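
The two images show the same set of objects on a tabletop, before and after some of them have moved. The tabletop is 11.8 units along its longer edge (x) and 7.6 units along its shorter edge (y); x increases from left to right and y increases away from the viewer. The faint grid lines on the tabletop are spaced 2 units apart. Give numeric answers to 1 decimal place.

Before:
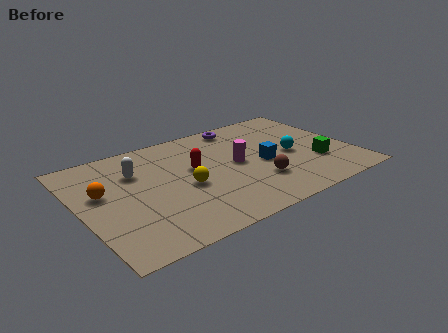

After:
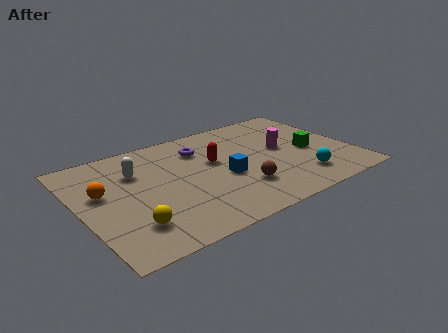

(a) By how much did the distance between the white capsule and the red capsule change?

+0.8

They were about 2.6 units apart before and 3.4 after — 0.8 units further apart.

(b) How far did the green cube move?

1.0

The green cube moved from about (10.1, 2.4) to (10.0, 3.4), a distance of √(0.1² + 1.0²) ≈ 1.0.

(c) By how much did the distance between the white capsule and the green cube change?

-0.4

They were about 8.0 units apart before and 7.6 after — 0.4 units closer together.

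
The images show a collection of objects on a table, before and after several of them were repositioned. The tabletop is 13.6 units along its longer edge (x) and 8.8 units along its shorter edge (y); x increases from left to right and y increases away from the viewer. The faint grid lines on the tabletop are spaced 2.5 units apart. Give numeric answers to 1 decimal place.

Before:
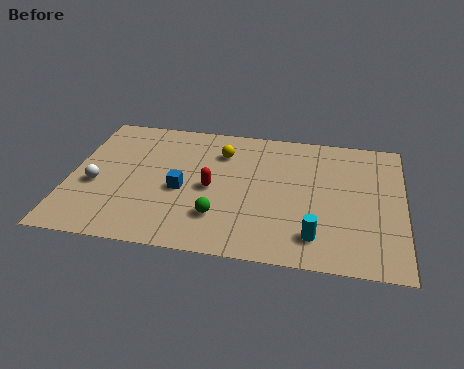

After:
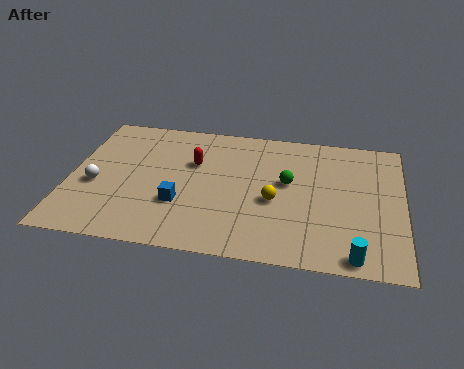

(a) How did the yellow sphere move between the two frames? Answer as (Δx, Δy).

(2.3, -2.9)

From the two frames, the yellow sphere sits at roughly (6.1, 6.6) before and (8.4, 3.7) after.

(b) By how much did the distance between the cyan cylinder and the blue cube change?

+1.5

The distance was about 5.9 in the first image and 7.4 in the second, so they moved 1.5 units further apart.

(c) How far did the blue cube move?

0.9

The blue cube was near (4.6, 3.8) before and (4.6, 2.9) after, so it travelled √(0.0² + 0.9²) ≈ 0.9 units.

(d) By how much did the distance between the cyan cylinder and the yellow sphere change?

-1.9

The distance was about 6.3 in the first image and 4.4 in the second, so they moved 1.9 units closer together.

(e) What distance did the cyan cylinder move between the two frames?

1.8

From (10.1, 1.7) to (11.7, 0.8), the cyan cylinder covered √(1.6² + 0.9²) ≈ 1.8 units.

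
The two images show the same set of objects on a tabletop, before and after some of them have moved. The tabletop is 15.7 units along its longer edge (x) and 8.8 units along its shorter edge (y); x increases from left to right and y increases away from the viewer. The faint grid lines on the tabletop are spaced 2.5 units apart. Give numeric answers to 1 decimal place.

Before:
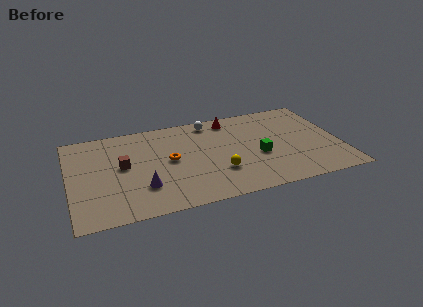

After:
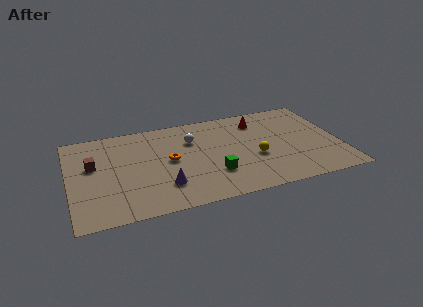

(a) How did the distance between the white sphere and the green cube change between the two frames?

-1.1

Before: roughly 4.8 units apart; after: 3.7. That's 1.1 units closer together.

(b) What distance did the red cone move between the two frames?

1.7

The red cone was near (9.6, 7.6) before and (11.2, 7.0) after, so it travelled √(1.6² + 0.6²) ≈ 1.7 units.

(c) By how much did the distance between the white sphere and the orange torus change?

-1.9

They were about 4.0 units apart before and 2.1 after — 1.9 units closer together.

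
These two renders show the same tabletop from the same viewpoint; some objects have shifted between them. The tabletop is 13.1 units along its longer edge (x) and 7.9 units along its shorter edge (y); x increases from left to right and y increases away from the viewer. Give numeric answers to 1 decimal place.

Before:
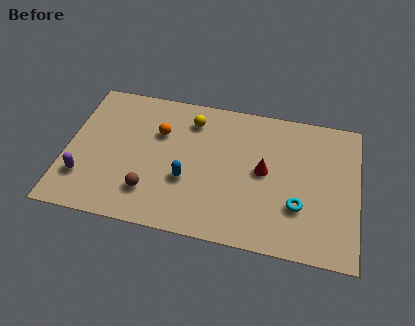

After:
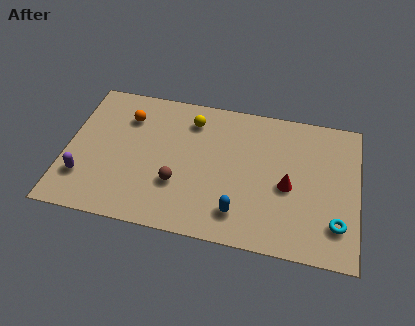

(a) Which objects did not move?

the yellow sphere and the purple capsule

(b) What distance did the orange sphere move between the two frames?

1.6

The orange sphere was near (4.1, 5.3) before and (2.6, 5.9) after, so it travelled √(1.5² + 0.6²) ≈ 1.6 units.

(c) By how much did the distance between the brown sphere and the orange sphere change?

+0.7

They were about 3.4 units apart before and 4.1 after — 0.7 units further apart.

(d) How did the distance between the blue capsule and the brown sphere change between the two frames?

+1.1

The distance was about 1.9 in the first image and 3.0 in the second, so they moved 1.1 units further apart.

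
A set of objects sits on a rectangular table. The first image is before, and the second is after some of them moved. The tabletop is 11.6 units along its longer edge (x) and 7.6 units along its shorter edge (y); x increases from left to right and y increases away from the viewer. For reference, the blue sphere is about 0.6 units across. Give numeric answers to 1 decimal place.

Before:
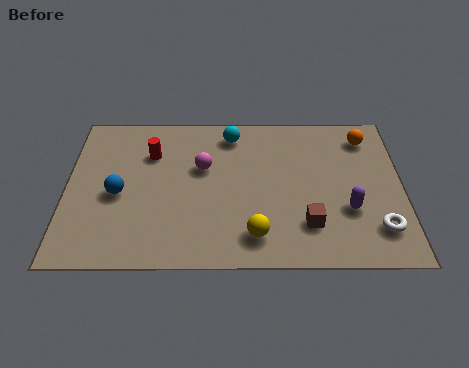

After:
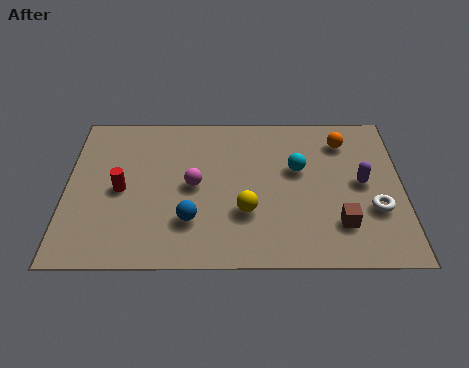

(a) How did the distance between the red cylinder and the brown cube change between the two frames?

+1.3

They were about 6.4 units apart before and 7.7 after — 1.3 units further apart.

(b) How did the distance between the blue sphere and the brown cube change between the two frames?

-1.6

They were about 6.7 units apart before and 5.1 after — 1.6 units closer together.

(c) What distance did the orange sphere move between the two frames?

0.8

The orange sphere moved from about (10.4, 6.2) to (9.6, 6.0), a distance of √(0.8² + 0.2²) ≈ 0.8.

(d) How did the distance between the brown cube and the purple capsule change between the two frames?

+0.6

They were about 1.6 units apart before and 2.2 after — 0.6 units further apart.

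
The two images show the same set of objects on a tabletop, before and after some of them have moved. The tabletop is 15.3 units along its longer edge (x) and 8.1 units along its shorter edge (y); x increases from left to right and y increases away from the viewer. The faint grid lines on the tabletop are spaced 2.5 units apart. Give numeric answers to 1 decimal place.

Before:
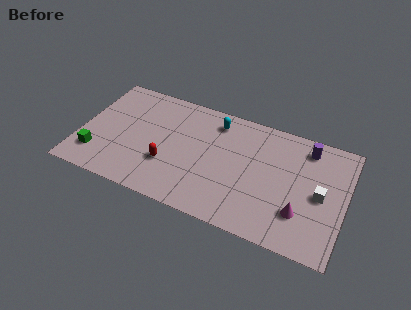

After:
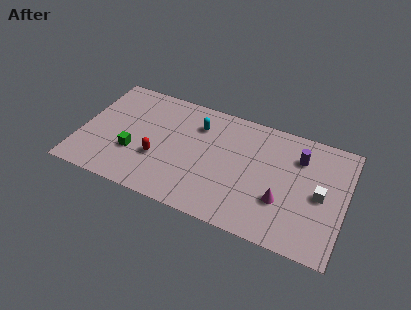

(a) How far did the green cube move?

2.3

The green cube was near (1.1, 1.9) before and (3.2, 2.8) after, so it travelled √(2.1² + 0.9²) ≈ 2.3 units.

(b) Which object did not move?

the white cube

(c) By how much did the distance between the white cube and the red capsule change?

+0.6

Before: roughly 8.8 units apart; after: 9.4. That's 0.6 units further apart.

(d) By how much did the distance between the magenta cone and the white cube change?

+0.5

Before: roughly 1.9 units apart; after: 2.4. That's 0.5 units further apart.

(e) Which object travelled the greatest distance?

the green cube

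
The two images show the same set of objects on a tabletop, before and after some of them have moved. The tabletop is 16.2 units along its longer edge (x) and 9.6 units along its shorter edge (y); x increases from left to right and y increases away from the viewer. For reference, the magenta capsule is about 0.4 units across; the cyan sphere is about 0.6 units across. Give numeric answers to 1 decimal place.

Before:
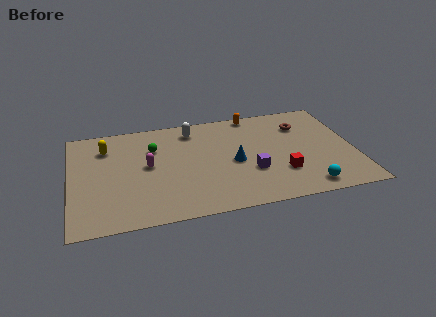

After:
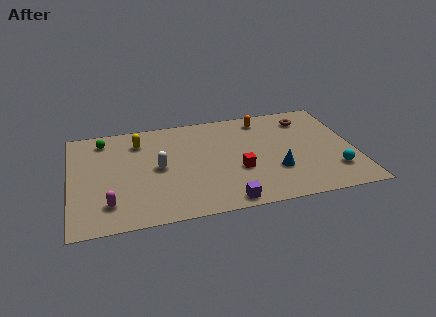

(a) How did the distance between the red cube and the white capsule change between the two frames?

-2.4

Before: roughly 7.1 units apart; after: 4.7. That's 2.4 units closer together.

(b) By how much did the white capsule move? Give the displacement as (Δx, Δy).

(-2.1, -3.2)

The white capsule was at about (7.1, 8.0) and moved to about (5.0, 4.8).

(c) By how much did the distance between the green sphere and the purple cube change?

+3.4

Before: roughly 6.4 units apart; after: 9.8. That's 3.4 units further apart.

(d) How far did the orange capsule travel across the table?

0.8

The orange capsule moved from about (10.7, 8.8) to (11.2, 8.2), a distance of √(0.5² + 0.6²) ≈ 0.8.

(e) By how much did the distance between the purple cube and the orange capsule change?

+2.2

The distance was about 5.5 in the first image and 7.7 in the second, so they moved 2.2 units further apart.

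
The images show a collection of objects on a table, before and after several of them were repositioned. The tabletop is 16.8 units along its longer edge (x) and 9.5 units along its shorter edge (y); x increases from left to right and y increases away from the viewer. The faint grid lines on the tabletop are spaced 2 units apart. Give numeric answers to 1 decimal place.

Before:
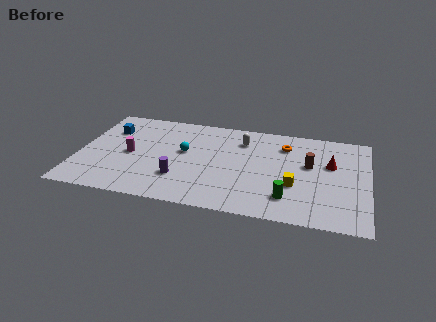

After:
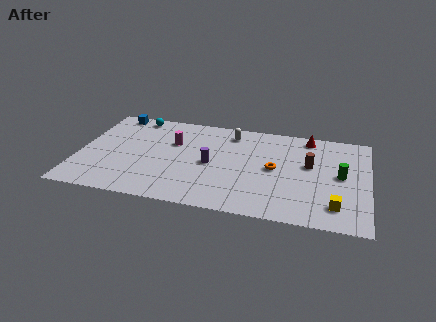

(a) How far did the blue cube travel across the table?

1.8

From (1.6, 6.8) to (1.7, 8.6), the blue cube covered √(0.1² + 1.8²) ≈ 1.8 units.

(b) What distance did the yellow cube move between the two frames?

2.8

The yellow cube was near (12.6, 3.4) before and (15.0, 1.9) after, so it travelled √(2.4² + 1.5²) ≈ 2.8 units.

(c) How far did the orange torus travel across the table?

2.5

The orange torus was near (11.9, 7.3) before and (11.4, 4.8) after, so it travelled √(0.5² + 2.5²) ≈ 2.5 units.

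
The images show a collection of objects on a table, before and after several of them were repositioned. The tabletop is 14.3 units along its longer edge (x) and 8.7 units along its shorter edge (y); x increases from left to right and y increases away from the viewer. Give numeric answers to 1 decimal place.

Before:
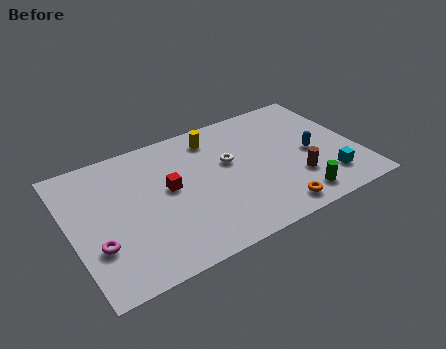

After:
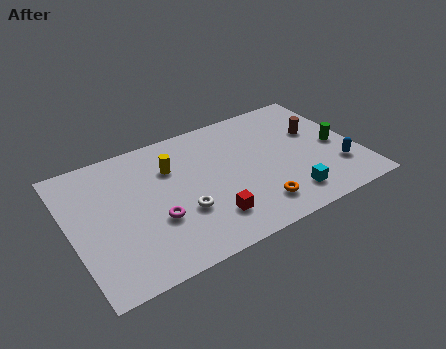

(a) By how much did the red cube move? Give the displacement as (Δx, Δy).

(1.6, -2.8)

The red cube was at about (4.9, 4.8) and moved to about (6.5, 2.0).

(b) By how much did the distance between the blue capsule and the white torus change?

+3.6

Before: roughly 4.2 units apart; after: 7.8. That's 3.6 units further apart.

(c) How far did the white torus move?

3.5

From (8.0, 5.2) to (5.3, 3.0), the white torus covered √(2.7² + 2.2²) ≈ 3.5 units.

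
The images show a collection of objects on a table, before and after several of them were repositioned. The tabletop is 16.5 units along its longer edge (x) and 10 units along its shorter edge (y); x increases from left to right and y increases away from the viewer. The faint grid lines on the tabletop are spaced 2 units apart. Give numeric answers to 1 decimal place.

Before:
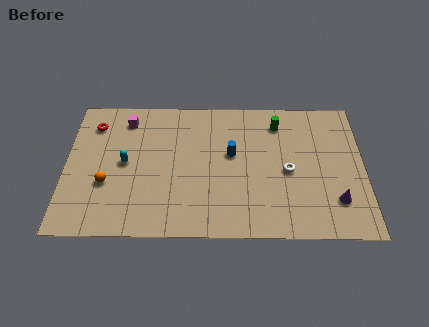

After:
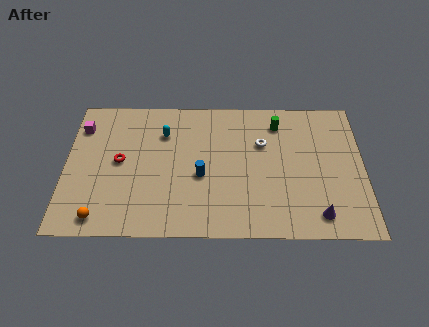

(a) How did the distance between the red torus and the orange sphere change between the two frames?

-0.3

The distance was about 4.4 in the first image and 4.1 in the second, so they moved 0.3 units closer together.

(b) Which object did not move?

the green cylinder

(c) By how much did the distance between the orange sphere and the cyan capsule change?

+5.2

The distance was about 1.8 in the first image and 7.0 in the second, so they moved 5.2 units further apart.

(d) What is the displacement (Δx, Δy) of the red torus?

(1.5, -2.7)

The red torus was at about (1.5, 7.9) and moved to about (3.0, 5.2).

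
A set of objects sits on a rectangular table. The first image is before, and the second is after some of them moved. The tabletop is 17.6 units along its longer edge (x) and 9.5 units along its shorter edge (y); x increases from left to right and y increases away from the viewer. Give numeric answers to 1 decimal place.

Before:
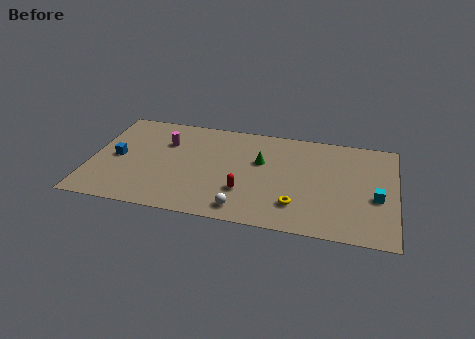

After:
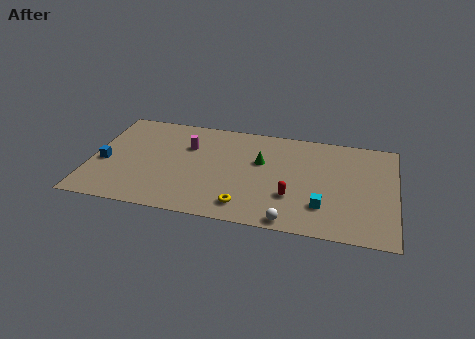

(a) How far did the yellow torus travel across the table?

3.0

The yellow torus moved from about (12.0, 2.3) to (9.1, 1.6), a distance of √(2.9² + 0.7²) ≈ 3.0.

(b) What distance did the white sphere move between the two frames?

2.7

The white sphere moved from about (9.0, 1.3) to (11.7, 0.8), a distance of √(2.7² + 0.5²) ≈ 2.7.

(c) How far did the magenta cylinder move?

1.3

From (4.2, 6.6) to (5.5, 6.5), the magenta cylinder covered √(1.3² + 0.1²) ≈ 1.3 units.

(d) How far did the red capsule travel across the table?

2.7

The red capsule moved from about (9.0, 2.9) to (11.7, 3.0), a distance of √(2.7² + 0.1²) ≈ 2.7.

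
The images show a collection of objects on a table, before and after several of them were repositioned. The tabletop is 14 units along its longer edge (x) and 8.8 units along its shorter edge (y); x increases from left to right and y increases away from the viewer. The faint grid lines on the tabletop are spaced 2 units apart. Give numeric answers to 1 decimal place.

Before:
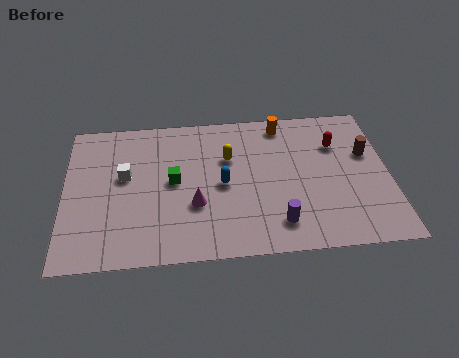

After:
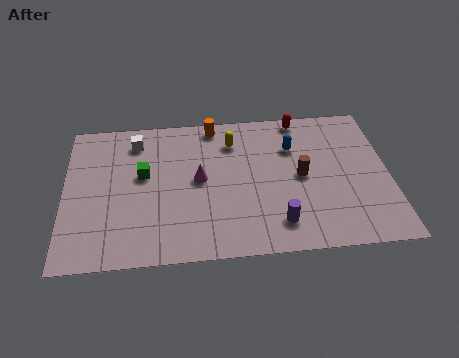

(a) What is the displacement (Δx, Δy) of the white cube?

(0.5, 2.1)

From the two frames, the white cube sits at roughly (2.6, 5.1) before and (3.1, 7.2) after.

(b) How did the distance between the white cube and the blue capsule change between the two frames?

+2.6

The distance was about 4.3 in the first image and 6.9 in the second, so they moved 2.6 units further apart.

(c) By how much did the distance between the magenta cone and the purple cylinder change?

+0.6

Before: roughly 3.8 units apart; after: 4.4. That's 0.6 units further apart.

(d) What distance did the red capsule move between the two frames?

2.3

The red capsule was near (11.8, 6.2) before and (10.3, 8.0) after, so it travelled √(1.5² + 1.8²) ≈ 2.3 units.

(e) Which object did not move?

the purple cylinder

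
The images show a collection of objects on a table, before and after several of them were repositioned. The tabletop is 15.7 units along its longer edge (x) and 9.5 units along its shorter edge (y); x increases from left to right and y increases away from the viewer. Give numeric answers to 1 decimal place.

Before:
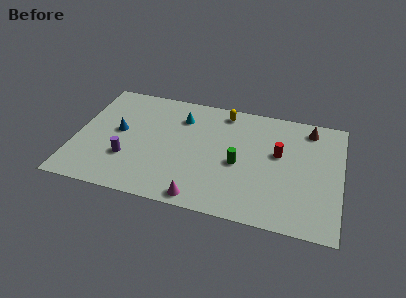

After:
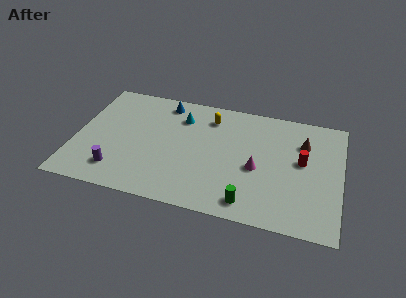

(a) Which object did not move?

the cyan cone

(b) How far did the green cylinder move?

3.0

The green cylinder moved from about (9.7, 4.2) to (10.5, 1.3), a distance of √(0.8² + 2.9²) ≈ 3.0.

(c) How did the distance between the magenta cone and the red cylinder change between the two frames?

-3.5

Before: roughly 6.4 units apart; after: 2.9. That's 3.5 units closer together.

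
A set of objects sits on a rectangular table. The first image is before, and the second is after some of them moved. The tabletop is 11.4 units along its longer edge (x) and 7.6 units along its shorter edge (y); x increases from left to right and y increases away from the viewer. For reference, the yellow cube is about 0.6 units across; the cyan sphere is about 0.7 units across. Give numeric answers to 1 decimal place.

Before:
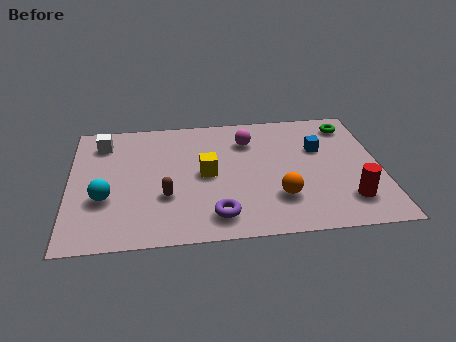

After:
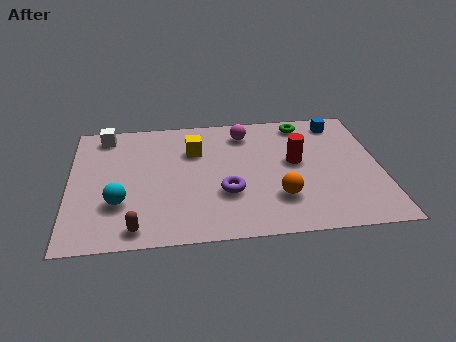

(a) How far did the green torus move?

1.7

The green torus was near (10.4, 6.3) before and (8.7, 6.6) after, so it travelled √(1.7² + 0.3²) ≈ 1.7 units.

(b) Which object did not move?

the orange sphere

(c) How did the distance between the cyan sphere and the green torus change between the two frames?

-1.7

They were about 9.8 units apart before and 8.1 after — 1.7 units closer together.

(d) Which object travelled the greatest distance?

the red cylinder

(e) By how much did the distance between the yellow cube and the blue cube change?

+1.2

They were about 4.3 units apart before and 5.5 after — 1.2 units further apart.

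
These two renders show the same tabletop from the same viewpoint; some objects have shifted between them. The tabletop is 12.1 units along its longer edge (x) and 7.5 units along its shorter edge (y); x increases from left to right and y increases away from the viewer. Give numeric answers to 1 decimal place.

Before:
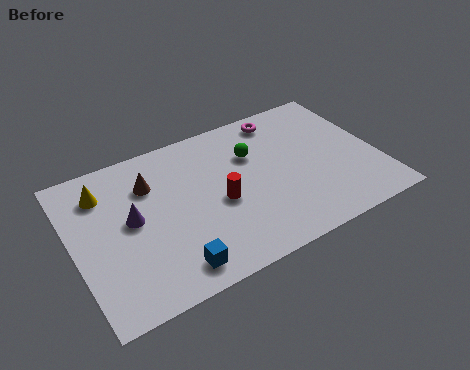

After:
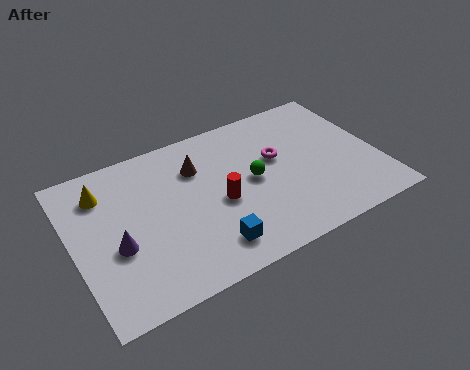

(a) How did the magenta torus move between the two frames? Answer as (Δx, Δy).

(-0.5, -2.0)

The magenta torus was at about (8.7, 6.5) and moved to about (8.2, 4.5).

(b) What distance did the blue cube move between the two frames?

1.5

The blue cube was near (3.5, 1.1) before and (5.0, 1.4) after, so it travelled √(1.5² + 0.3²) ≈ 1.5 units.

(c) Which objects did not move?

the red cylinder and the yellow cone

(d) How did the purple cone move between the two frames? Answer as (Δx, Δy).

(-0.7, -1.0)

The purple cone was at about (2.3, 4.0) and moved to about (1.6, 3.0).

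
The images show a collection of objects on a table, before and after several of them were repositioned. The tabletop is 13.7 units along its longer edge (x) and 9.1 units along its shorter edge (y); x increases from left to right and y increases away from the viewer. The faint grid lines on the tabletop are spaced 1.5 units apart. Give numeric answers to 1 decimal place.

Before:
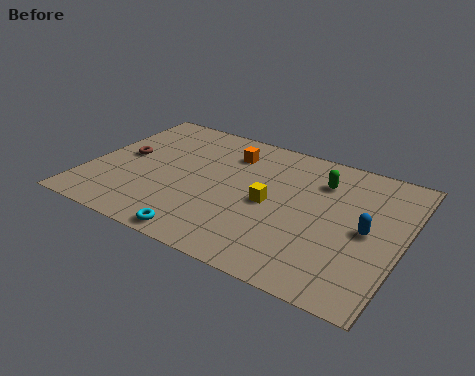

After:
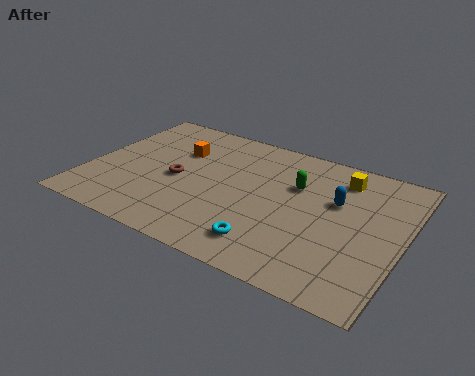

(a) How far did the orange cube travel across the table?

2.3

The orange cube was near (5.8, 7.0) before and (3.6, 6.2) after, so it travelled √(2.2² + 0.8²) ≈ 2.3 units.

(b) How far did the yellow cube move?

4.1

The yellow cube was near (8.0, 4.3) before and (10.7, 7.4) after, so it travelled √(2.7² + 3.1²) ≈ 4.1 units.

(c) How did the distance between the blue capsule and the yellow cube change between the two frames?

-2.5

They were about 4.2 units apart before and 1.7 after — 2.5 units closer together.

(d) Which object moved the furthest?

the yellow cube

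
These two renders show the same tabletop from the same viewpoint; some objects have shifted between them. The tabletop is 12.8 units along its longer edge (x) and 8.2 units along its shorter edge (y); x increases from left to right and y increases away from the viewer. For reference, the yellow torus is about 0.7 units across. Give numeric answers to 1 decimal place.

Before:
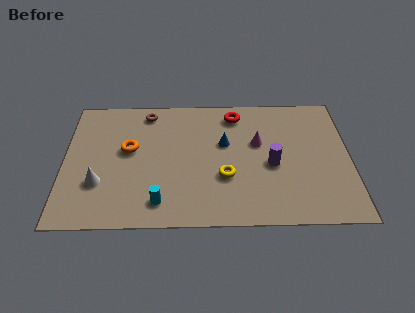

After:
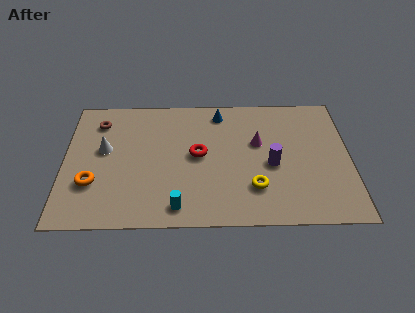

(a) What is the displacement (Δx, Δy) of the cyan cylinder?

(0.8, -0.3)

From the two frames, the cyan cylinder sits at roughly (4.3, 1.4) before and (5.1, 1.1) after.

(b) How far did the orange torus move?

2.6

From (2.9, 4.7) to (1.3, 2.6), the orange torus covered √(1.6² + 2.1²) ≈ 2.6 units.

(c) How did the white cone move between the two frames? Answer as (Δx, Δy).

(0.2, 2.1)

From the two frames, the white cone sits at roughly (1.6, 2.6) before and (1.8, 4.7) after.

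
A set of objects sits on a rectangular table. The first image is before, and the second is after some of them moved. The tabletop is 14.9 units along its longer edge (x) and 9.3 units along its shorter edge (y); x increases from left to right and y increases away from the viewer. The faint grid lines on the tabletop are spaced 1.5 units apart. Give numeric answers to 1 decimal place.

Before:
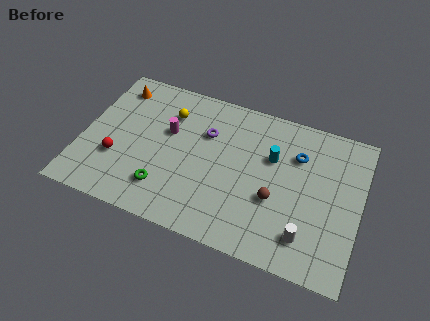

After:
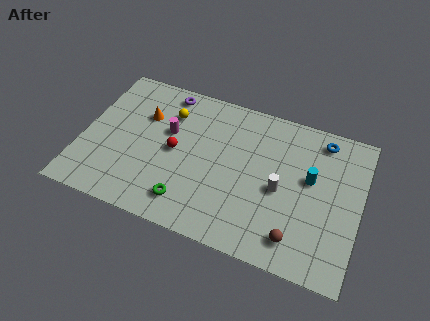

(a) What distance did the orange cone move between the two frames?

2.2

The orange cone moved from about (1.4, 7.7) to (3.1, 6.3), a distance of √(1.7² + 1.4²) ≈ 2.2.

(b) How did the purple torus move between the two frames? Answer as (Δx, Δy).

(-2.4, 1.9)

The purple torus was at about (6.5, 6.3) and moved to about (4.1, 8.2).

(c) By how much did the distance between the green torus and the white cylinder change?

-2.3

The distance was about 7.6 in the first image and 5.3 in the second, so they moved 2.3 units closer together.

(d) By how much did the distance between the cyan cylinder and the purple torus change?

+5.0

They were about 3.6 units apart before and 8.6 after — 5.0 units further apart.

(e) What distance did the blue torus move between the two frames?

1.8

The blue torus moved from about (11.4, 6.6) to (12.6, 8.0), a distance of √(1.2² + 1.4²) ≈ 1.8.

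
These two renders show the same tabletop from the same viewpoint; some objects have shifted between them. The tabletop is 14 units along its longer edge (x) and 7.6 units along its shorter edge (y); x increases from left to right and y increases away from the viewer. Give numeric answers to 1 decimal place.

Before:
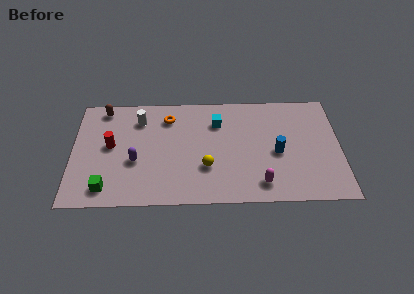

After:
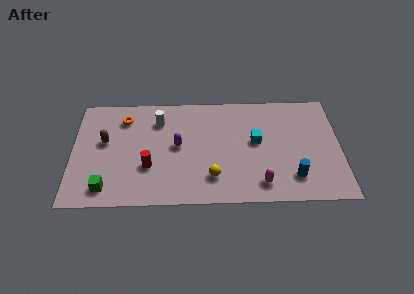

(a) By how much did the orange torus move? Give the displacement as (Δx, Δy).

(-2.3, 0.0)

The orange torus was at about (5.0, 6.0) and moved to about (2.7, 6.0).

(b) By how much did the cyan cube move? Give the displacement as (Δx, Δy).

(2.0, -1.4)

The cyan cube was at about (7.6, 5.6) and moved to about (9.6, 4.2).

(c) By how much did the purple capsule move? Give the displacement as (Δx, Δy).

(2.2, 1.0)

From the two frames, the purple capsule sits at roughly (3.3, 3.0) before and (5.5, 4.0) after.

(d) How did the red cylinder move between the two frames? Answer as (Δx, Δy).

(2.0, -1.5)

The red cylinder started near (2.0, 4.1) and ended near (4.0, 2.6).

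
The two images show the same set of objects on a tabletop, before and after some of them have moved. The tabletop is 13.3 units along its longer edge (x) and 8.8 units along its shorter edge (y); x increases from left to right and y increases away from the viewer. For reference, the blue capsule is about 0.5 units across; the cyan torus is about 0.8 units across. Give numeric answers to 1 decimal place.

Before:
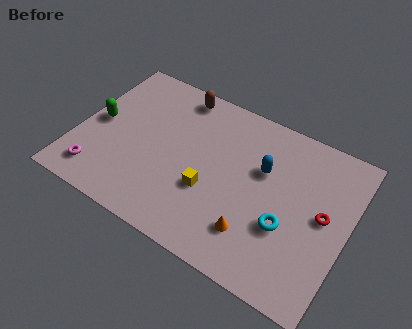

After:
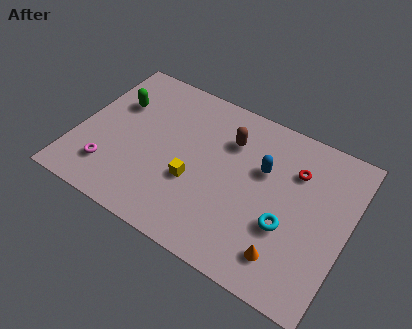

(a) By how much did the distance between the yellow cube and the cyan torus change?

+0.8

The distance was about 3.8 in the first image and 4.6 in the second, so they moved 0.8 units further apart.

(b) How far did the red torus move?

2.3

The red torus was near (12.1, 4.6) before and (10.5, 6.3) after, so it travelled √(1.6² + 1.7²) ≈ 2.3 units.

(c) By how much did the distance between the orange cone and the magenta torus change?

+1.1

The distance was about 7.7 in the first image and 8.8 in the second, so they moved 1.1 units further apart.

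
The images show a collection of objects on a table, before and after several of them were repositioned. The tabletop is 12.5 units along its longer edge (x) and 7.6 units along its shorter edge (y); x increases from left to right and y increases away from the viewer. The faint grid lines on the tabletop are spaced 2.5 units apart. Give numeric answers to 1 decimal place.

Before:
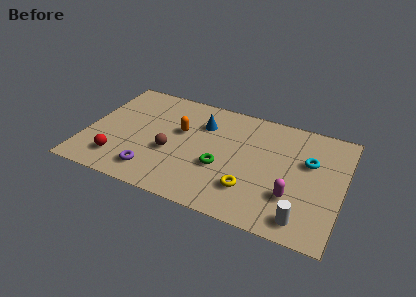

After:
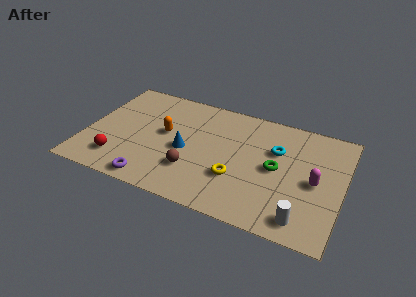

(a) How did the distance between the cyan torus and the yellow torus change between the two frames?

-0.8

Before: roughly 3.8 units apart; after: 3.0. That's 0.8 units closer together.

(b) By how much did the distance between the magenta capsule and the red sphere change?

+1.2

They were about 8.4 units apart before and 9.6 after — 1.2 units further apart.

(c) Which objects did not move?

the red sphere and the white cylinder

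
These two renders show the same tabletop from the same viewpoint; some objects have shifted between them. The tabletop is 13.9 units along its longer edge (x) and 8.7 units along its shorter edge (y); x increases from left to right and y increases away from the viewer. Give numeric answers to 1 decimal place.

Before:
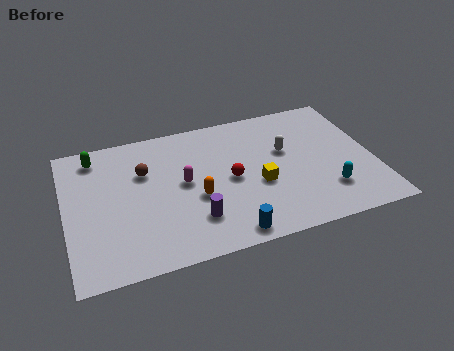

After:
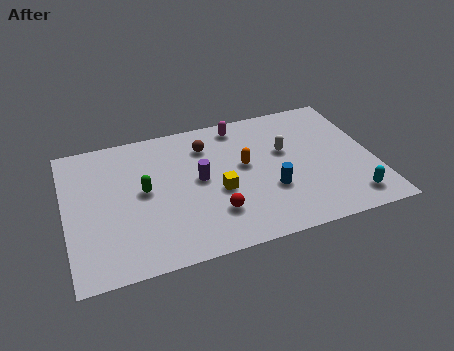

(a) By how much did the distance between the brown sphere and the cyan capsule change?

-0.7

The distance was about 8.8 in the first image and 8.1 in the second, so they moved 0.7 units closer together.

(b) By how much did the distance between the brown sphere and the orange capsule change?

-0.8

Before: roughly 3.2 units apart; after: 2.4. That's 0.8 units closer together.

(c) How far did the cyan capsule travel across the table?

1.3

The cyan capsule was near (11.6, 2.2) before and (12.6, 1.4) after, so it travelled √(1.0² + 0.8²) ≈ 1.3 units.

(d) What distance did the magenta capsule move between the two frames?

4.1

The magenta capsule moved from about (5.3, 4.6) to (8.1, 7.6), a distance of √(2.8² + 3.0²) ≈ 4.1.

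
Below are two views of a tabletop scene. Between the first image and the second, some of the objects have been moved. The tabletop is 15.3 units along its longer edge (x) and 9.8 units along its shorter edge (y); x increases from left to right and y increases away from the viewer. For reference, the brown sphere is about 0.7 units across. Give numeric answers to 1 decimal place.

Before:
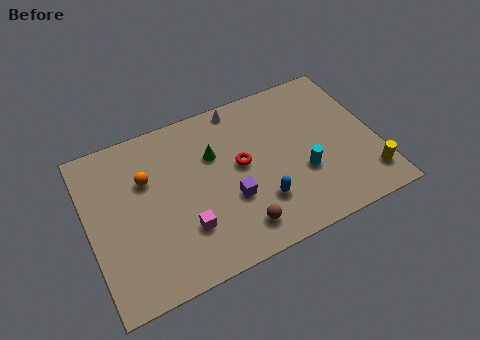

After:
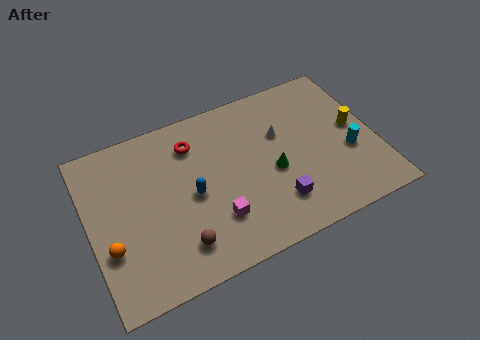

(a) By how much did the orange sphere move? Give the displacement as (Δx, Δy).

(-2.3, -3.2)

The orange sphere started near (3.2, 6.5) and ended near (0.9, 3.3).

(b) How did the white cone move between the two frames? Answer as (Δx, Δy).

(1.9, -2.6)

The white cone started near (8.5, 8.9) and ended near (10.4, 6.3).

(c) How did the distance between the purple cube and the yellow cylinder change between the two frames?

-1.9

They were about 7.4 units apart before and 5.5 after — 1.9 units closer together.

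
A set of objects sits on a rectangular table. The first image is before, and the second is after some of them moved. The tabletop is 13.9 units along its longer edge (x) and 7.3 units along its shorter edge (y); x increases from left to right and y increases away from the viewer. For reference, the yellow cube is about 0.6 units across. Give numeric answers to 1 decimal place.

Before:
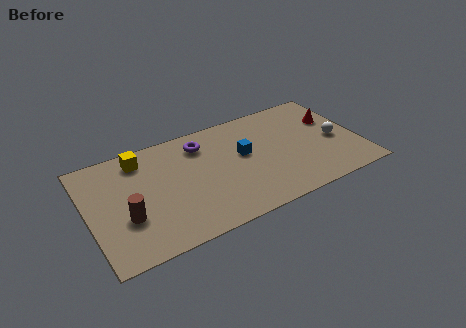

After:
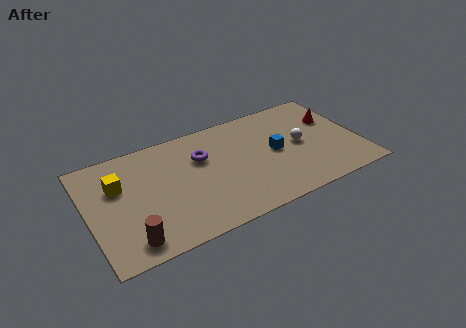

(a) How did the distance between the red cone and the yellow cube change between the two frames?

+1.2

The distance was about 10.0 in the first image and 11.2 in the second, so they moved 1.2 units further apart.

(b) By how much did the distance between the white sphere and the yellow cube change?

-0.8

They were about 10.2 units apart before and 9.4 after — 0.8 units closer together.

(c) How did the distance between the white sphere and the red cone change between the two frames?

+0.7

Before: roughly 1.5 units apart; after: 2.2. That's 0.7 units further apart.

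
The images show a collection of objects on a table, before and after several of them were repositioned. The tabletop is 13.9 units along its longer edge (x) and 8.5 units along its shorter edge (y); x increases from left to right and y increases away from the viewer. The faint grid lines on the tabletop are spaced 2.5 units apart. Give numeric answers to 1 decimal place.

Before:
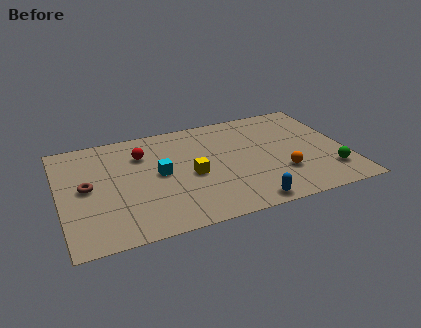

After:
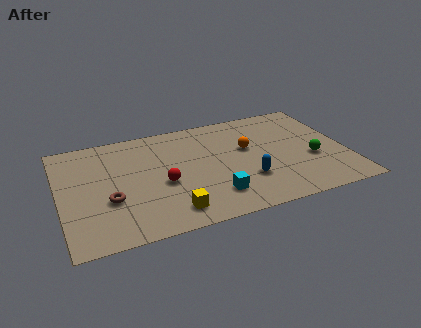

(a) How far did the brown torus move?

1.6

The brown torus was near (1.3, 4.4) before and (2.3, 3.1) after, so it travelled √(1.0² + 1.3²) ≈ 1.6 units.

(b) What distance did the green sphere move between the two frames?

1.5

The green sphere was near (12.9, 2.0) before and (12.2, 3.3) after, so it travelled √(0.7² + 1.3²) ≈ 1.5 units.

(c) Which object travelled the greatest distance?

the cyan cube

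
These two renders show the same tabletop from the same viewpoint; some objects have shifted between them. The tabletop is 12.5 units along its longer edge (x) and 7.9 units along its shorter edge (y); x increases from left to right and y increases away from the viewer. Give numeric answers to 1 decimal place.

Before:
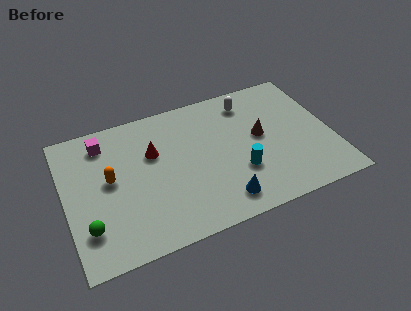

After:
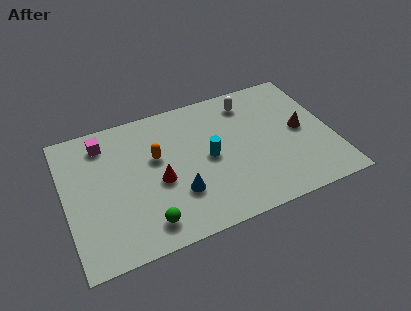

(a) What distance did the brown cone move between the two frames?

1.9

The brown cone was near (9.2, 4.3) before and (11.1, 4.0) after, so it travelled √(1.9² + 0.3²) ≈ 1.9 units.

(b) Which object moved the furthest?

the green sphere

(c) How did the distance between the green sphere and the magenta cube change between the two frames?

+0.8

Before: roughly 4.6 units apart; after: 5.4. That's 0.8 units further apart.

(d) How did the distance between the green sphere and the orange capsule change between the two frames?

+1.0

They were about 2.6 units apart before and 3.6 after — 1.0 units further apart.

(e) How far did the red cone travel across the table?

1.7

The red cone moved from about (4.2, 5.1) to (4.3, 3.4), a distance of √(0.1² + 1.7²) ≈ 1.7.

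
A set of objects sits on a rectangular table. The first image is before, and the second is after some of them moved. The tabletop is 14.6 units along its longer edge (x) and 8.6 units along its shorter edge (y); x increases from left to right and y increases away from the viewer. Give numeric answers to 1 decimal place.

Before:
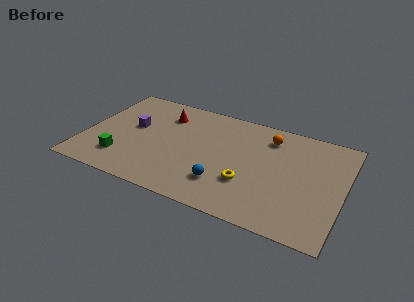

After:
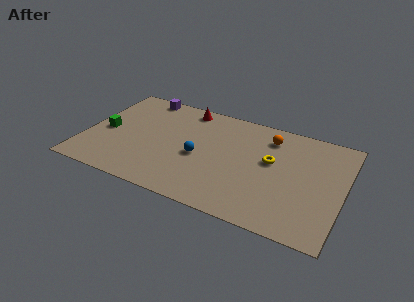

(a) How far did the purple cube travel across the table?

2.9

The purple cube moved from about (2.6, 4.9) to (2.7, 7.8), a distance of √(0.1² + 2.9²) ≈ 2.9.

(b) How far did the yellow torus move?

2.5

From (9.4, 2.8) to (10.5, 5.0), the yellow torus covered √(1.1² + 2.2²) ≈ 2.5 units.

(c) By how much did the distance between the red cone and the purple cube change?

+0.3

They were about 2.3 units apart before and 2.6 after — 0.3 units further apart.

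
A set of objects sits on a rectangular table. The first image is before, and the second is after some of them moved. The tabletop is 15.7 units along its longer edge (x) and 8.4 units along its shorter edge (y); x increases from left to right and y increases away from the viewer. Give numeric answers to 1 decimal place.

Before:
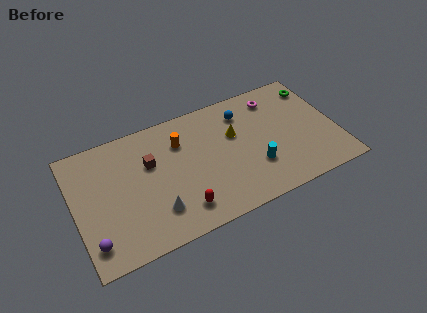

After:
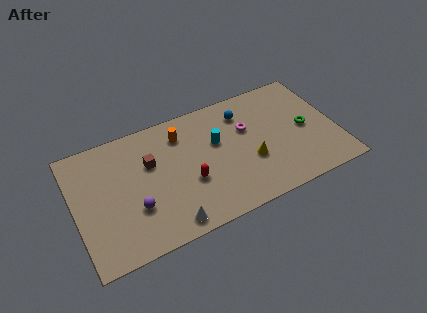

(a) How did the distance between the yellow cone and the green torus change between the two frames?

-1.8

They were about 5.4 units apart before and 3.6 after — 1.8 units closer together.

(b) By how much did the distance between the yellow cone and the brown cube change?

+1.1

They were about 5.1 units apart before and 6.2 after — 1.1 units further apart.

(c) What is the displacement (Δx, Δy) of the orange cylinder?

(0.1, 0.5)

From the two frames, the orange cylinder sits at roughly (6.5, 6.1) before and (6.6, 6.6) after.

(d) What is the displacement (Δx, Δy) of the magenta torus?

(-1.9, -1.5)

The magenta torus started near (12.4, 6.9) and ended near (10.5, 5.4).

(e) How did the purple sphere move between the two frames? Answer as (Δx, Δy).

(2.6, 1.2)

The purple sphere started near (0.8, 1.6) and ended near (3.4, 2.8).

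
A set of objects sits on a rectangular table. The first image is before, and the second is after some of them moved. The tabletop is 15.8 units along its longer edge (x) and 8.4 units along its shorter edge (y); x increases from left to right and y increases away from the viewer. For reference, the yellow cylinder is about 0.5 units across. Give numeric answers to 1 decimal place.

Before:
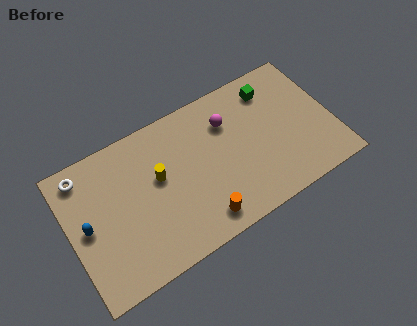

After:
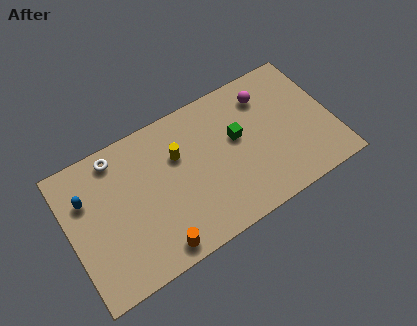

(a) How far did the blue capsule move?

1.6

The blue capsule was near (1.0, 4.2) before and (1.2, 5.8) after, so it travelled √(0.2² + 1.6²) ≈ 1.6 units.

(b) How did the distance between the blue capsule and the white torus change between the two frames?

-0.5

Before: roughly 3.0 units apart; after: 2.5. That's 0.5 units closer together.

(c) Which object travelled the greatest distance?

the green cube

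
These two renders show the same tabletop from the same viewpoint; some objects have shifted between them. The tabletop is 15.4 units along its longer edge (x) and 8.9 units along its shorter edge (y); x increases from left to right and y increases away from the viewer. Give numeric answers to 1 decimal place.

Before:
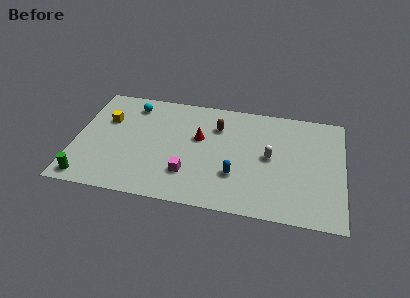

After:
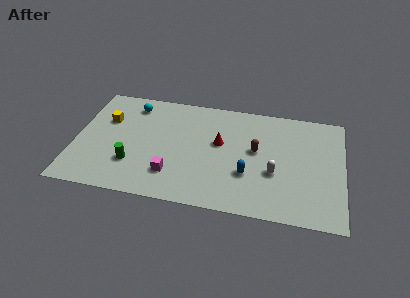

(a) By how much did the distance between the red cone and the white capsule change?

-0.5

Before: roughly 4.2 units apart; after: 3.7. That's 0.5 units closer together.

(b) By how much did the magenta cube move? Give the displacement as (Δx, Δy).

(-0.9, -0.2)

From the two frames, the magenta cube sits at roughly (6.6, 2.4) before and (5.7, 2.2) after.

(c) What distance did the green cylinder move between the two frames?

3.0

The green cylinder moved from about (0.9, 1.0) to (3.4, 2.6), a distance of √(2.5² + 1.6²) ≈ 3.0.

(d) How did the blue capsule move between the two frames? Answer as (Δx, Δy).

(0.7, 0.2)

From the two frames, the blue capsule sits at roughly (9.3, 2.8) before and (10.0, 3.0) after.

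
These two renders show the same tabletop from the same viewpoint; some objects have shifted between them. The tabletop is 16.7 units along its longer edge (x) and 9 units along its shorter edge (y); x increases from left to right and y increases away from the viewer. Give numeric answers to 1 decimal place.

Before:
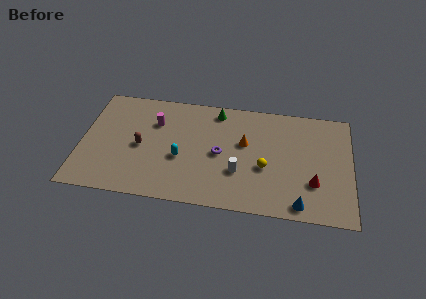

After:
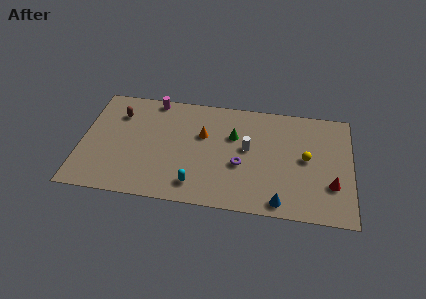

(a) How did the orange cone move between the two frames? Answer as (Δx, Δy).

(-2.6, 0.3)

From the two frames, the orange cone sits at roughly (10.1, 5.4) before and (7.5, 5.7) after.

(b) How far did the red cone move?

1.1

From (14.4, 2.8) to (15.5, 2.8), the red cone covered √(1.1² + 0.0²) ≈ 1.1 units.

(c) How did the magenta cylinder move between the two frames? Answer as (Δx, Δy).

(-0.2, 1.9)

The magenta cylinder was at about (4.5, 6.3) and moved to about (4.3, 8.2).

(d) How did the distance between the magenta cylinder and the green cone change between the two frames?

+1.5

The distance was about 4.1 in the first image and 5.6 in the second, so they moved 1.5 units further apart.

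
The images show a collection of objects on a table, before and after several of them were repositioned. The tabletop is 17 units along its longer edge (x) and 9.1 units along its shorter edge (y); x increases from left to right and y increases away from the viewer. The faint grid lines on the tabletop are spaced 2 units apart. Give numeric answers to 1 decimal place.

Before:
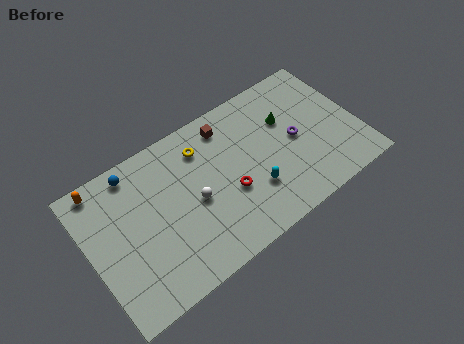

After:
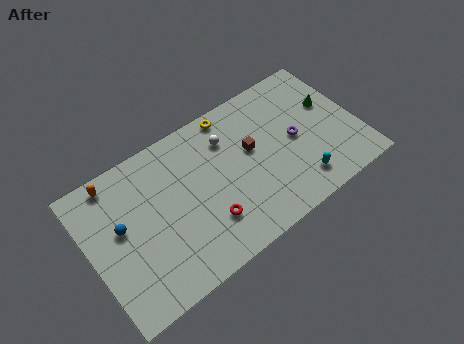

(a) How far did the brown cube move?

2.6

The brown cube was near (9.2, 7.6) before and (10.4, 5.3) after, so it travelled √(1.2² + 2.3²) ≈ 2.6 units.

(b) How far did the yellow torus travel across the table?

2.4

The yellow torus was near (7.5, 7.1) before and (9.6, 8.2) after, so it travelled √(2.1² + 1.1²) ≈ 2.4 units.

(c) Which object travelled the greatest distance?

the white sphere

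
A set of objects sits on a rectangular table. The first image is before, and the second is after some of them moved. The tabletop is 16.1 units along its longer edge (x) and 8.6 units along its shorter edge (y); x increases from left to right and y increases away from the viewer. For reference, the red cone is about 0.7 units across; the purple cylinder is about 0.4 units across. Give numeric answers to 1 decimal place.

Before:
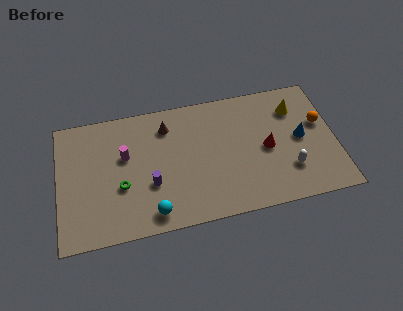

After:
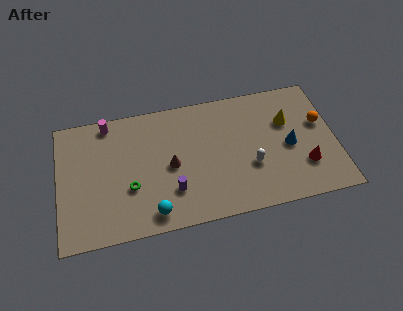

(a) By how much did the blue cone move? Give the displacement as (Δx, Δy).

(-0.7, -0.4)

The blue cone started near (14.1, 4.4) and ended near (13.4, 4.0).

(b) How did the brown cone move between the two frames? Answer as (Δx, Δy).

(0.1, -2.7)

From the two frames, the brown cone sits at roughly (6.4, 6.8) before and (6.5, 4.1) after.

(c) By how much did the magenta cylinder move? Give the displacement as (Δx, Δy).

(-0.9, 2.4)

From the two frames, the magenta cylinder sits at roughly (3.9, 5.3) before and (3.0, 7.7) after.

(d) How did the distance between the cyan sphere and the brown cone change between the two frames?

-2.6

Before: roughly 5.7 units apart; after: 3.1. That's 2.6 units closer together.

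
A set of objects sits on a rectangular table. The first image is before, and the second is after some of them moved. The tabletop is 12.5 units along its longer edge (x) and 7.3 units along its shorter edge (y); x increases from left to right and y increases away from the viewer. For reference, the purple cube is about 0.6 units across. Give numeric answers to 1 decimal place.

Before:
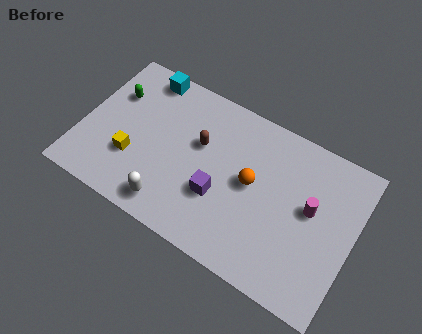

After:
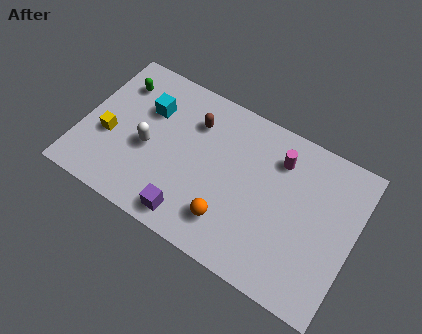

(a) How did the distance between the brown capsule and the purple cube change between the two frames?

+2.2

Before: roughly 2.2 units apart; after: 4.4. That's 2.2 units further apart.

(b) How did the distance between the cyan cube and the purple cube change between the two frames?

-0.9

They were about 5.7 units apart before and 4.8 after — 0.9 units closer together.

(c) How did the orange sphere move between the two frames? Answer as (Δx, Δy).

(-0.7, -2.2)

From the two frames, the orange sphere sits at roughly (7.8, 3.9) before and (7.1, 1.7) after.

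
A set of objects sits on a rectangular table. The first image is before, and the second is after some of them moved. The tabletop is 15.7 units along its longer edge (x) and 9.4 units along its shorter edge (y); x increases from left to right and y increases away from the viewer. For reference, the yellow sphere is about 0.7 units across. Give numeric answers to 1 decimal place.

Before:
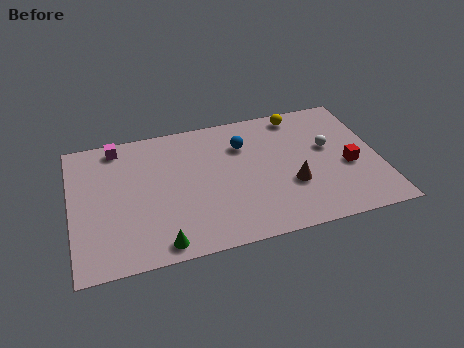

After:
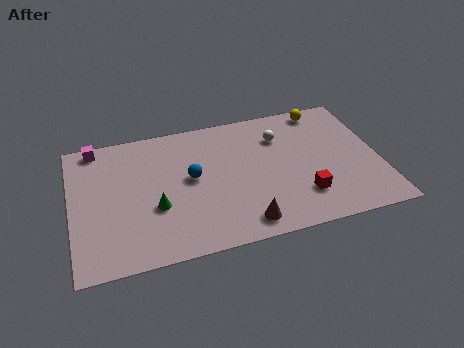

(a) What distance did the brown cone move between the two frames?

3.3

The brown cone was near (11.1, 3.3) before and (8.5, 1.3) after, so it travelled √(2.6² + 2.0²) ≈ 3.3 units.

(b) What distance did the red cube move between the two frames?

2.9

The red cube moved from about (14.1, 3.9) to (11.6, 2.4), a distance of √(2.5² + 1.5²) ≈ 2.9.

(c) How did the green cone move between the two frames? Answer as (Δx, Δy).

(-0.1, 2.5)

From the two frames, the green cone sits at roughly (4.3, 1.0) before and (4.2, 3.5) after.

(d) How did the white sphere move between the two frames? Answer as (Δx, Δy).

(-2.4, 1.4)

The white sphere was at about (13.2, 5.5) and moved to about (10.8, 6.9).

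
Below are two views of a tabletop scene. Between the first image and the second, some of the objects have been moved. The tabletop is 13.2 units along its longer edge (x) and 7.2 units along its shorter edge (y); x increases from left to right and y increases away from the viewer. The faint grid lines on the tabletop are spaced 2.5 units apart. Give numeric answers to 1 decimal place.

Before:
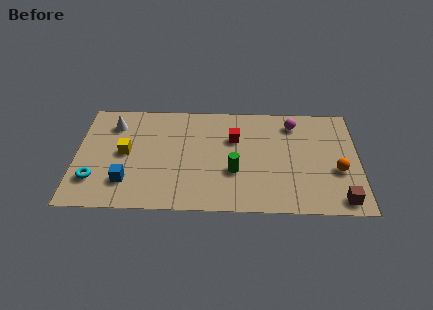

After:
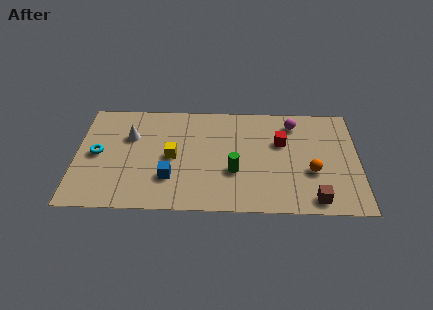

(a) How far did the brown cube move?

1.2

The brown cube moved from about (12.3, 0.9) to (11.1, 0.9), a distance of √(1.2² + 0.0²) ≈ 1.2.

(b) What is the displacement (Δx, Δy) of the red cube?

(2.2, -0.2)

The red cube started near (7.4, 4.8) and ended near (9.6, 4.6).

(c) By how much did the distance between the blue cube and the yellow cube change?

-0.5

The distance was about 1.9 in the first image and 1.4 in the second, so they moved 0.5 units closer together.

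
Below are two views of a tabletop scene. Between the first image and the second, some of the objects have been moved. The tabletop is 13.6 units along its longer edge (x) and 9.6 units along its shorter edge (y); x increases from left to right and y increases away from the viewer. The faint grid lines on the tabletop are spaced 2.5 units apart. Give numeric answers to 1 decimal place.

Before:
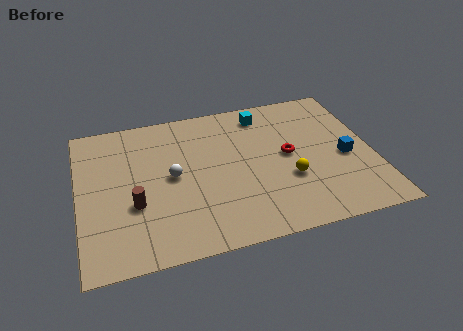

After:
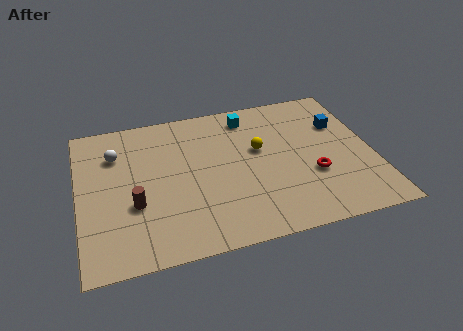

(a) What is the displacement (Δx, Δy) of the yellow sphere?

(-1.2, 2.3)

The yellow sphere was at about (9.6, 3.4) and moved to about (8.4, 5.7).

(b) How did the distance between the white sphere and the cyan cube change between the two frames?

+0.9

Before: roughly 5.5 units apart; after: 6.4. That's 0.9 units further apart.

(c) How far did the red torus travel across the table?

1.9

From (9.7, 5.0) to (10.7, 3.4), the red torus covered √(1.0² + 1.6²) ≈ 1.9 units.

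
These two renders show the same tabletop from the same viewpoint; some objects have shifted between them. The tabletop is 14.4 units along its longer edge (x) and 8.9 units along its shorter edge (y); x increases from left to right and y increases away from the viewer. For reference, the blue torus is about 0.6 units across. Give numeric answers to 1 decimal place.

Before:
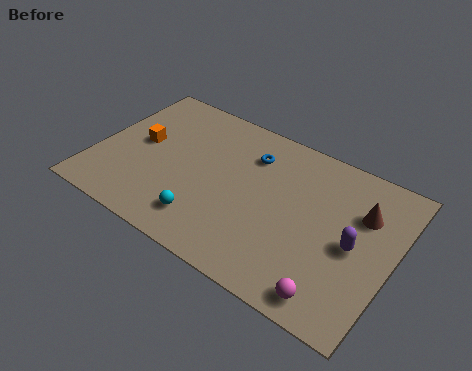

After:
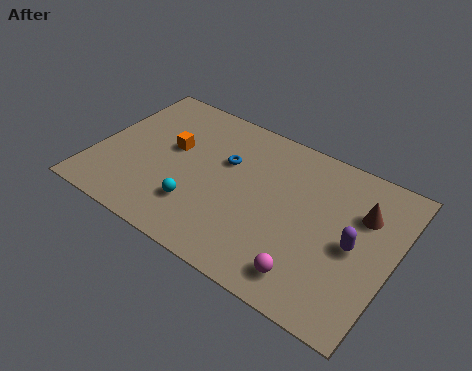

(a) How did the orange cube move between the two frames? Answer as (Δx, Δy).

(1.5, 0.4)

The orange cube was at about (2.0, 4.8) and moved to about (3.5, 5.2).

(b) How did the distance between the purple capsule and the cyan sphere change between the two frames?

+0.3

They were about 7.2 units apart before and 7.5 after — 0.3 units further apart.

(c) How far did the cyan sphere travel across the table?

0.8

From (5.8, 1.8) to (5.3, 2.4), the cyan sphere covered √(0.5² + 0.6²) ≈ 0.8 units.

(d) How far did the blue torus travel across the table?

1.5

From (7.2, 6.7) to (6.1, 5.7), the blue torus covered √(1.1² + 1.0²) ≈ 1.5 units.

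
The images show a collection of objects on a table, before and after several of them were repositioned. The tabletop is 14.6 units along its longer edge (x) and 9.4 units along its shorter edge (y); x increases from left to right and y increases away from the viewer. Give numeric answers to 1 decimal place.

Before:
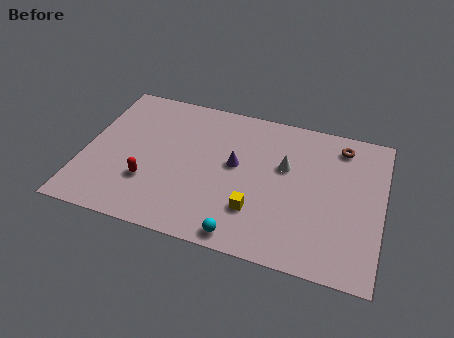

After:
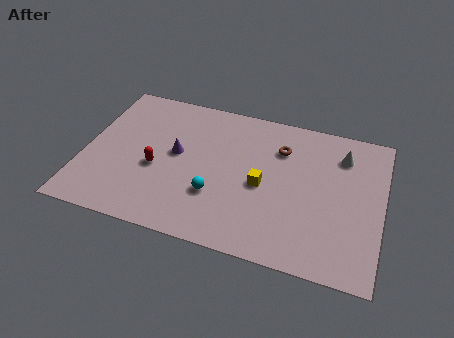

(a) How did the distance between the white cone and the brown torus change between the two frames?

-0.3

The distance was about 3.3 in the first image and 3.0 in the second, so they moved 0.3 units closer together.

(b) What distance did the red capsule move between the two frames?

1.0

The red capsule moved from about (3.3, 2.9) to (3.6, 3.9), a distance of √(0.3² + 1.0²) ≈ 1.0.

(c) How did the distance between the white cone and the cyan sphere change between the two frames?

+2.1

They were about 5.2 units apart before and 7.3 after — 2.1 units further apart.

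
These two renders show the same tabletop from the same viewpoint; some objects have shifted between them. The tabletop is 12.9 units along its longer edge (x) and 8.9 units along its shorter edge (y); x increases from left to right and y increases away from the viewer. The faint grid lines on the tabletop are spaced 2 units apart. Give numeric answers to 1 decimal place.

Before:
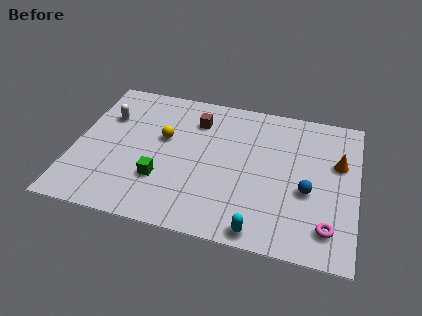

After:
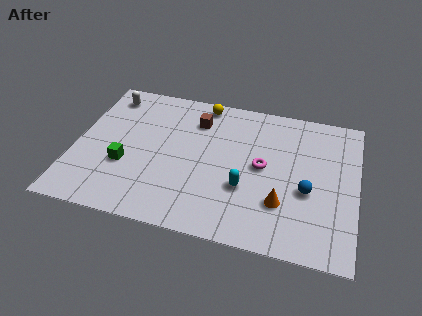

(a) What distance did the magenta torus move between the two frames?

4.2

The magenta torus was near (11.7, 1.7) before and (8.6, 4.6) after, so it travelled √(3.1² + 2.9²) ≈ 4.2 units.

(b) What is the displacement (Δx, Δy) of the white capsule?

(-0.1, 1.4)

From the two frames, the white capsule sits at roughly (1.3, 6.1) before and (1.2, 7.5) after.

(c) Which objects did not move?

the blue sphere and the brown cube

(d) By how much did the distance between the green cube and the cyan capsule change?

+0.5

They were about 5.0 units apart before and 5.5 after — 0.5 units further apart.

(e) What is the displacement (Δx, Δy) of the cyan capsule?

(-0.8, 2.3)

The cyan capsule was at about (8.7, 0.8) and moved to about (7.9, 3.1).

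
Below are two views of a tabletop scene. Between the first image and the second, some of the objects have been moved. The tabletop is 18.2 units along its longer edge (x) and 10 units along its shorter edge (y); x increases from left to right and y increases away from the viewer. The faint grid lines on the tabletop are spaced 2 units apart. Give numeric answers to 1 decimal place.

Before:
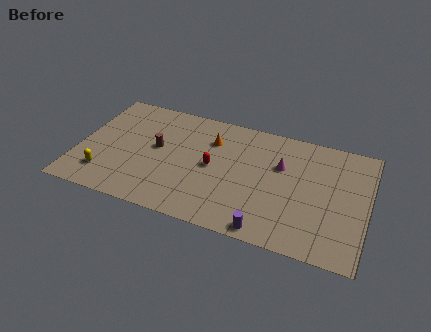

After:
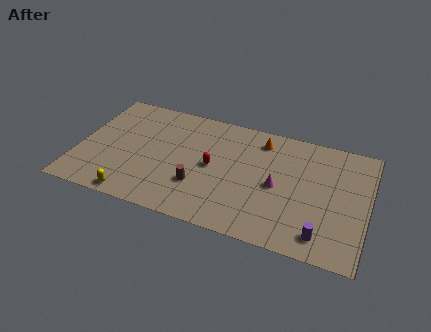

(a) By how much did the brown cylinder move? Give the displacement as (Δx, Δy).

(2.9, -2.4)

The brown cylinder was at about (4.9, 5.5) and moved to about (7.8, 3.1).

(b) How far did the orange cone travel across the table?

3.3

The orange cone was near (8.2, 7.3) before and (11.3, 8.3) after, so it travelled √(3.1² + 1.0²) ≈ 3.3 units.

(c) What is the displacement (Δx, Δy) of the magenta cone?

(-0.1, -1.8)

From the two frames, the magenta cone sits at roughly (12.7, 6.5) before and (12.6, 4.7) after.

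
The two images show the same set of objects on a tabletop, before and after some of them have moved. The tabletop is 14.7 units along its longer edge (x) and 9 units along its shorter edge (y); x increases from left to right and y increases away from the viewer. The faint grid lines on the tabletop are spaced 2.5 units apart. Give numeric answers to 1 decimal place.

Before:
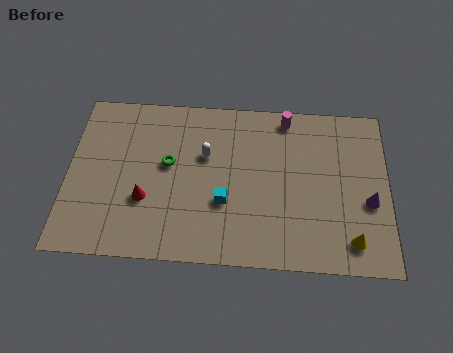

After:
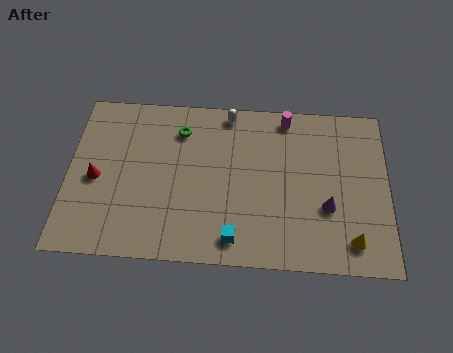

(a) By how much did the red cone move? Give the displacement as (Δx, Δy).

(-2.3, 1.0)

The red cone was at about (3.6, 3.1) and moved to about (1.3, 4.1).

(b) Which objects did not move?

the yellow cone and the magenta cylinder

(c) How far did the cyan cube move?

2.0

From (7.2, 3.2) to (7.7, 1.3), the cyan cube covered √(0.5² + 1.9²) ≈ 2.0 units.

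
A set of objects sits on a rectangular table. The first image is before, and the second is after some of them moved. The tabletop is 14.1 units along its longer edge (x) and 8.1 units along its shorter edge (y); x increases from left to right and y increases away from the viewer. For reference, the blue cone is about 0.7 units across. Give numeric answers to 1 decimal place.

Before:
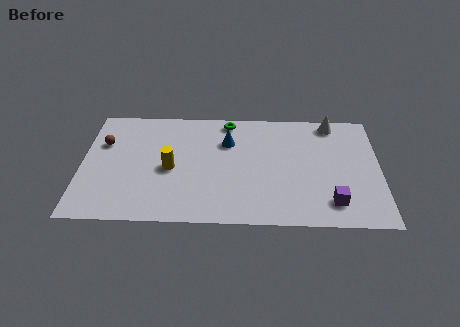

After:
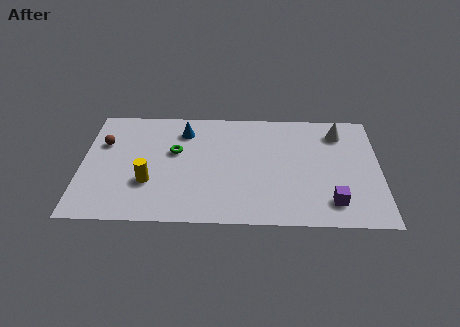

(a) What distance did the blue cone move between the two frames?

2.2

From (6.9, 5.7) to (4.8, 6.4), the blue cone covered √(2.1² + 0.7²) ≈ 2.2 units.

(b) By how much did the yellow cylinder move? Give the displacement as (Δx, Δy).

(-1.0, -1.0)

From the two frames, the yellow cylinder sits at roughly (4.2, 3.7) before and (3.2, 2.7) after.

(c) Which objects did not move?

the brown sphere and the purple cube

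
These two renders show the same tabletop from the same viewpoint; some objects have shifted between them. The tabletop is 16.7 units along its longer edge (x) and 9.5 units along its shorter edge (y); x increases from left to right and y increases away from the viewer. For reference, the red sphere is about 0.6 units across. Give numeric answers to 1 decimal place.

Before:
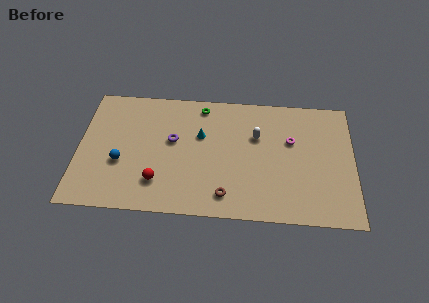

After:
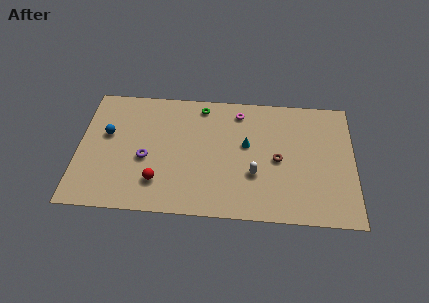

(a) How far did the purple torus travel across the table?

2.2

The purple torus was near (5.7, 5.5) before and (4.1, 4.0) after, so it travelled √(1.6² + 1.5²) ≈ 2.2 units.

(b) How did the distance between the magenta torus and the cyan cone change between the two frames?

-3.0

Before: roughly 5.5 units apart; after: 2.5. That's 3.0 units closer together.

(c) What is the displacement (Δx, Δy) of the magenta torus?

(-3.2, 2.0)

From the two frames, the magenta torus sits at roughly (12.9, 6.0) before and (9.7, 8.0) after.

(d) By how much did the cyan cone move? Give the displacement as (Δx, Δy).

(2.8, -0.5)

The cyan cone was at about (7.4, 6.0) and moved to about (10.2, 5.5).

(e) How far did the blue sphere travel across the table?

2.3

The blue sphere moved from about (2.6, 3.6) to (1.7, 5.7), a distance of √(0.9² + 2.1²) ≈ 2.3.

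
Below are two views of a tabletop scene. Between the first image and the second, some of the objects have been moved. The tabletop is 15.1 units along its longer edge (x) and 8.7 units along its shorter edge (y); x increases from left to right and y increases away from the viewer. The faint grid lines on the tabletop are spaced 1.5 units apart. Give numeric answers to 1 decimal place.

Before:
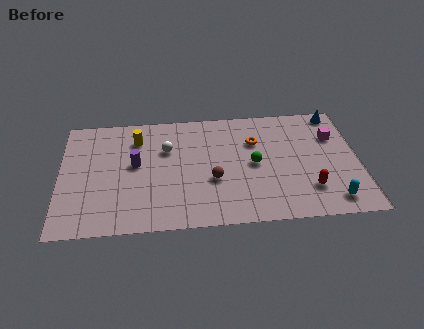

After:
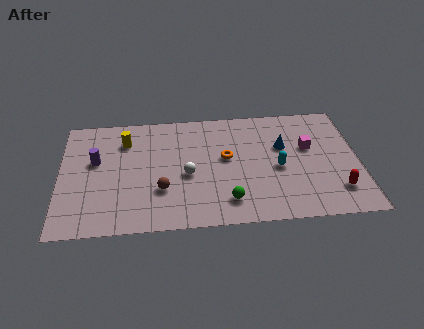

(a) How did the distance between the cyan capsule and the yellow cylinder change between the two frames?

-2.9

Before: roughly 11.1 units apart; after: 8.2. That's 2.9 units closer together.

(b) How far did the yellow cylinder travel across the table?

0.6

From (3.9, 6.7) to (3.3, 6.6), the yellow cylinder covered √(0.6² + 0.1²) ≈ 0.6 units.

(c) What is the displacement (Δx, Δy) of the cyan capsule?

(-2.6, 2.6)

The cyan capsule was at about (13.6, 1.3) and moved to about (11.0, 3.9).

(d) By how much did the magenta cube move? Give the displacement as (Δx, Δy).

(-1.3, -0.7)

From the two frames, the magenta cube sits at roughly (13.9, 6.0) before and (12.6, 5.3) after.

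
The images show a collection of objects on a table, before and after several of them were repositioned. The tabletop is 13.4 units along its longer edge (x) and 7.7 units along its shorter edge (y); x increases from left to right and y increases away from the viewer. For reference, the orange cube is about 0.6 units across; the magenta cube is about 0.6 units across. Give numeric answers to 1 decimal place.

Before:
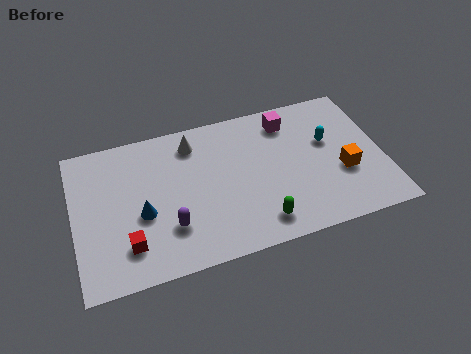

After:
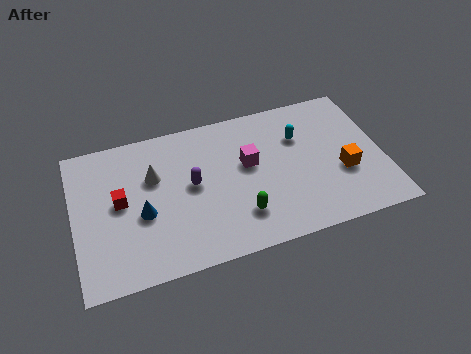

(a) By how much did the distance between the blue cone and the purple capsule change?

+0.9

They were about 1.5 units apart before and 2.4 after — 0.9 units further apart.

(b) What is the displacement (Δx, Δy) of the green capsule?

(-0.8, 0.6)

The green capsule started near (7.8, 1.3) and ended near (7.0, 1.9).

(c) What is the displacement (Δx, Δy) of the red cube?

(-0.2, 2.3)

The red cube started near (2.2, 1.8) and ended near (2.0, 4.1).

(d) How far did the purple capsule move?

2.2

The purple capsule was near (4.0, 2.2) before and (5.1, 4.1) after, so it travelled √(1.1² + 1.9²) ≈ 2.2 units.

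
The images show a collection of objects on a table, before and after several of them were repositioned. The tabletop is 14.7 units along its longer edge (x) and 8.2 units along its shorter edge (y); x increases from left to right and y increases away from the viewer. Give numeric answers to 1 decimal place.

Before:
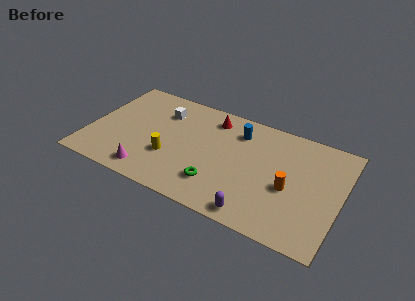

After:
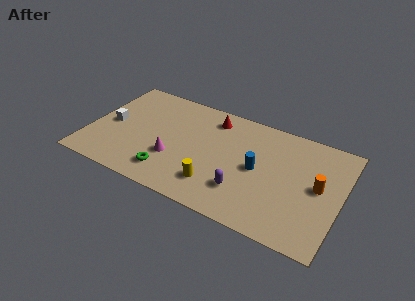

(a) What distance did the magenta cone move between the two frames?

2.0

The magenta cone was near (3.9, 1.2) before and (5.1, 2.8) after, so it travelled √(1.2² + 1.6²) ≈ 2.0 units.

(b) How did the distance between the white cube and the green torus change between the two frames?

-1.1

The distance was about 5.6 in the first image and 4.5 in the second, so they moved 1.1 units closer together.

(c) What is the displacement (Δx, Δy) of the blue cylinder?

(1.4, -2.3)

The blue cylinder was at about (8.5, 6.4) and moved to about (9.9, 4.1).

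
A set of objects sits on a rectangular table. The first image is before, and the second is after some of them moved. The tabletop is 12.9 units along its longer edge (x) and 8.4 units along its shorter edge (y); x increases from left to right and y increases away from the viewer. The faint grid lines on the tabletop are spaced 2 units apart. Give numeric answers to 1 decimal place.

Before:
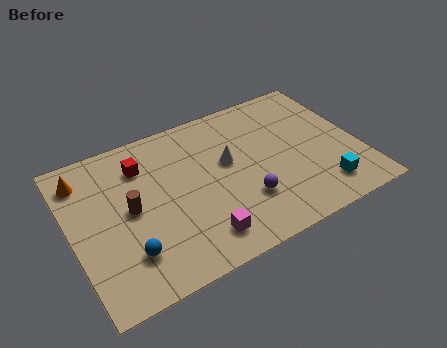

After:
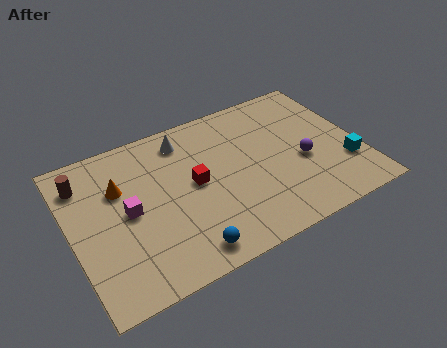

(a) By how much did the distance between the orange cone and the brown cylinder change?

-1.3

Before: roughly 3.1 units apart; after: 1.8. That's 1.3 units closer together.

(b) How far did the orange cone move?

1.9

The orange cone moved from about (0.8, 6.8) to (2.3, 5.6), a distance of √(1.5² + 1.2²) ≈ 1.9.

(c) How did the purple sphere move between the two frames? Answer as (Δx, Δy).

(2.8, 1.0)

The purple sphere was at about (7.5, 2.5) and moved to about (10.3, 3.5).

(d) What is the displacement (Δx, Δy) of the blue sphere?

(2.4, -1.0)

The blue sphere started near (2.2, 2.1) and ended near (4.6, 1.1).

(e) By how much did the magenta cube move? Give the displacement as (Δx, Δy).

(-2.8, 2.7)

From the two frames, the magenta cube sits at roughly (5.3, 1.5) before and (2.5, 4.2) after.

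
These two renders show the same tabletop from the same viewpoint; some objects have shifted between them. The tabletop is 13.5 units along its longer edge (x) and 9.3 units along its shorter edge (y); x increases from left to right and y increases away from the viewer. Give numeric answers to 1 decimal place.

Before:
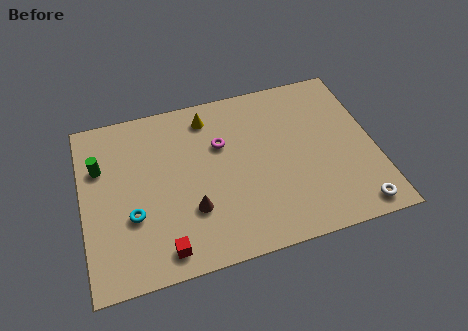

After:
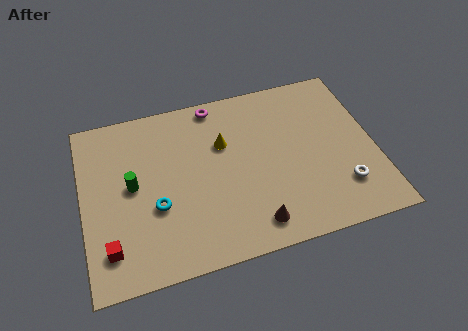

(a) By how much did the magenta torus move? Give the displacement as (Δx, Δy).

(-0.1, 2.3)

From the two frames, the magenta torus sits at roughly (6.5, 6.1) before and (6.4, 8.4) after.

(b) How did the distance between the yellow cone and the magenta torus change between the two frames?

+0.5

They were about 1.8 units apart before and 2.3 after — 0.5 units further apart.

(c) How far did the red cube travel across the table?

2.5

The red cube was near (3.5, 1.2) before and (1.1, 1.9) after, so it travelled √(2.4² + 0.7²) ≈ 2.5 units.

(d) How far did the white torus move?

1.4

From (12.3, 1.0) to (11.8, 2.3), the white torus covered √(0.5² + 1.3²) ≈ 1.4 units.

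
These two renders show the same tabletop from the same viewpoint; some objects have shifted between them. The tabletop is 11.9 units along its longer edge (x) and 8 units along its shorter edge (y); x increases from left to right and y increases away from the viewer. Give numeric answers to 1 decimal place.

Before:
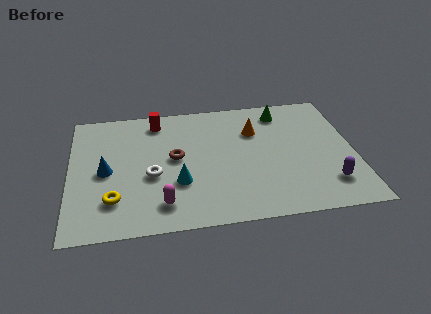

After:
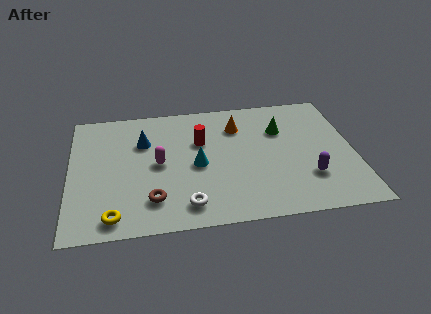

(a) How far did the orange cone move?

0.8

The orange cone was near (7.8, 5.6) before and (7.1, 6.0) after, so it travelled √(0.7² + 0.4²) ≈ 0.8 units.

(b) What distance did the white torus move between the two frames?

2.4

From (3.4, 3.3) to (4.8, 1.3), the white torus covered √(1.4² + 2.0²) ≈ 2.4 units.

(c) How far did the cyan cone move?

1.3

From (4.5, 2.7) to (5.3, 3.7), the cyan cone covered √(0.8² + 1.0²) ≈ 1.3 units.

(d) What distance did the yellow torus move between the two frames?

1.0

The yellow torus moved from about (1.8, 2.0) to (1.8, 1.0), a distance of √(0.0² + 1.0²) ≈ 1.0.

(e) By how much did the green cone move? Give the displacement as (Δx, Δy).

(-0.1, -1.2)

The green cone was at about (9.0, 6.7) and moved to about (8.9, 5.5).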